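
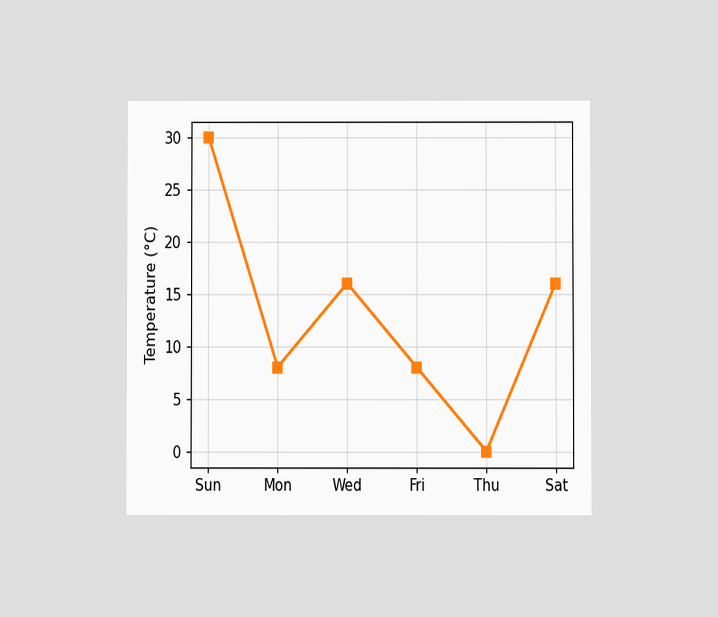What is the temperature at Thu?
0°C

The chart is viewed at a slight angle. At Thu, the line is at 0°C.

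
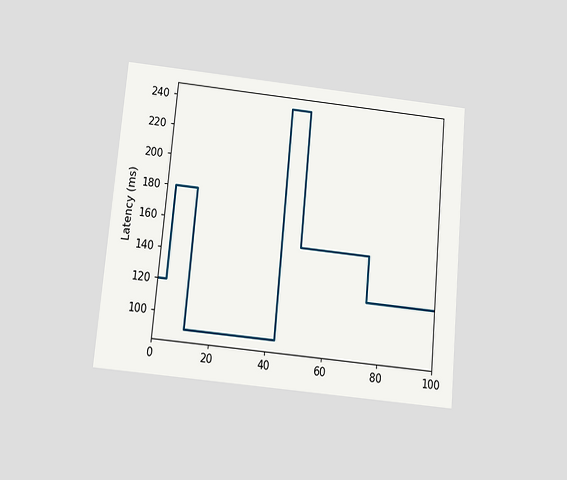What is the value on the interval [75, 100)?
120ms

The chart is tilted about 5° clockwise and viewed slightly from below. On [75, 100) the step sits at 120ms.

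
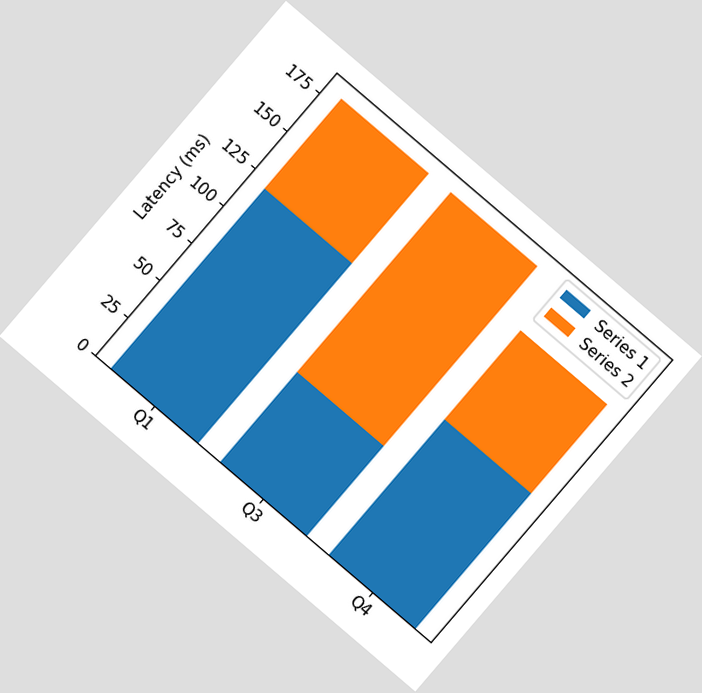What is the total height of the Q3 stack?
180ms

The chart is tilted about 41° clockwise. The Q3 stack's top reaches 180ms on the y-axis.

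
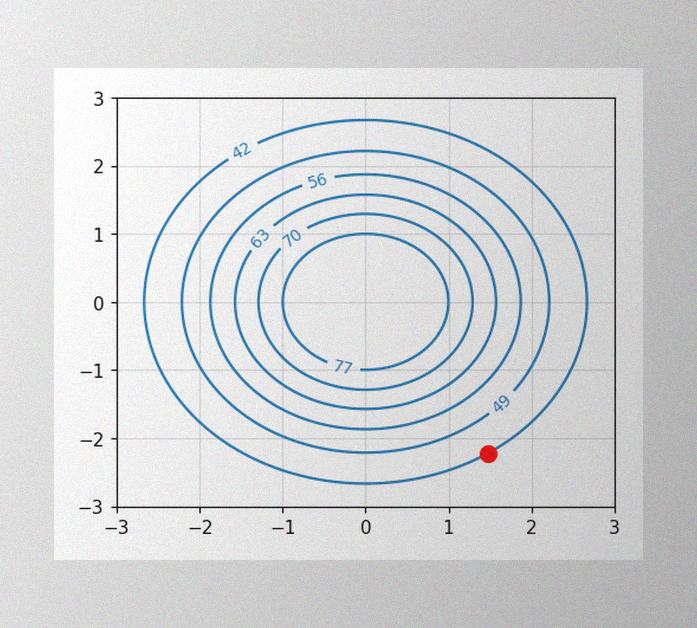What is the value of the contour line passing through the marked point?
42

The image has some photo noise and uneven lighting. The marked point sits on the contour labelled 42.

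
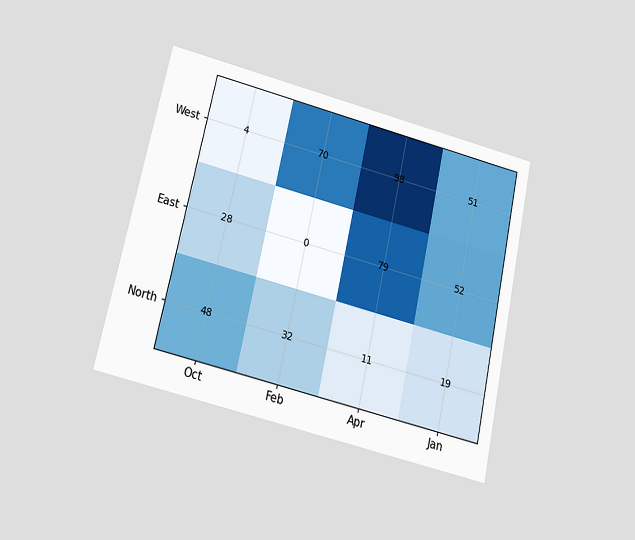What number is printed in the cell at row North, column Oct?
48

The chart is tilted about 12° clockwise and viewed slightly from below. The (North, Oct) cell reads 48.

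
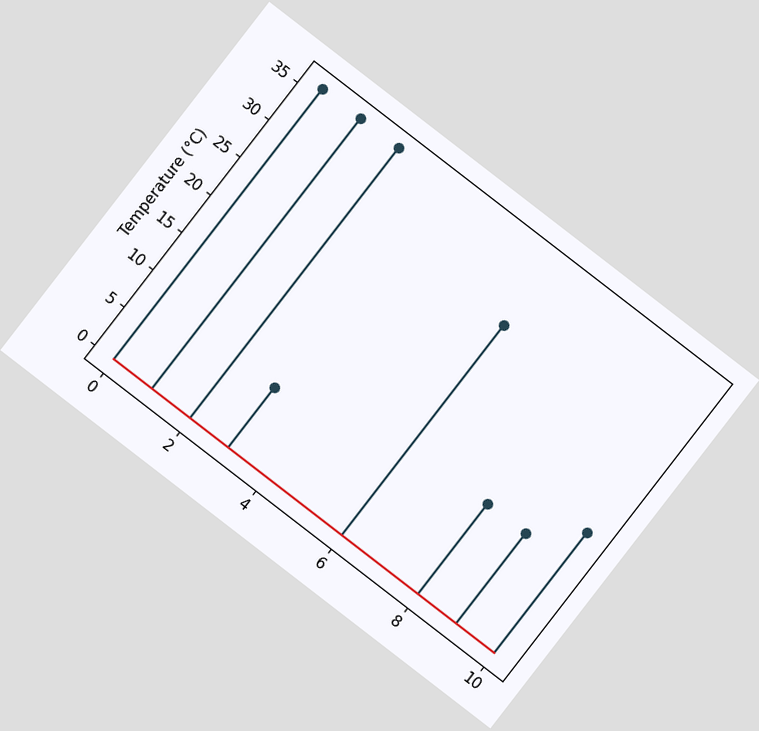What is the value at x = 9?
The chart is tilted about 38° clockwise. The stem at x=9 reaches 12°C.

12°C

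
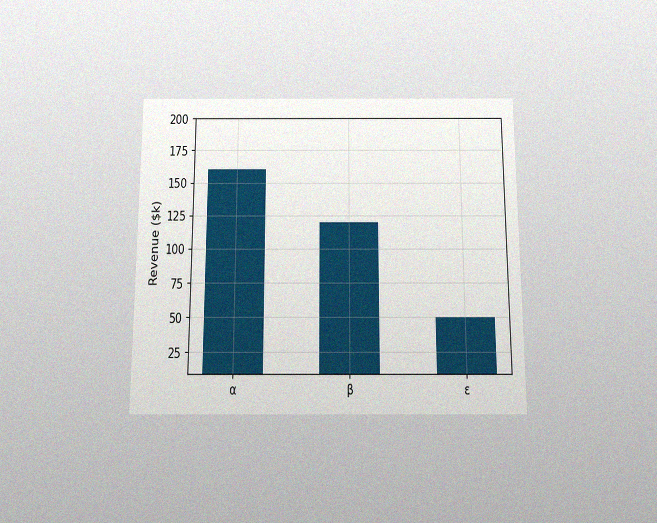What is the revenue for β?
$120k

The chart is viewed slightly from below, with some photo noise. Reading along the chart's y-axis, the β bar reaches $120k.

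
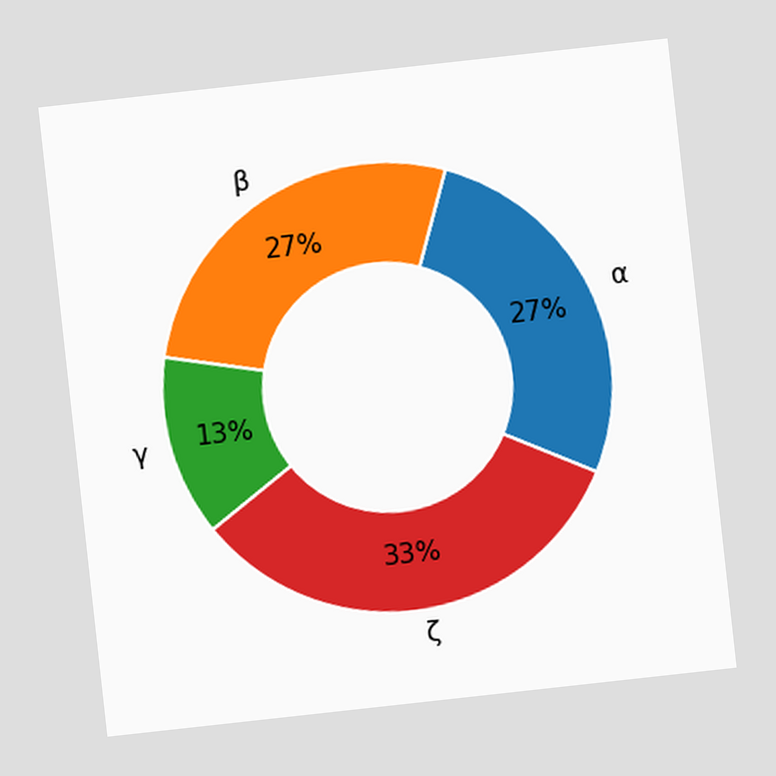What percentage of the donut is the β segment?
27%

The chart is tilted about 6° counter-clockwise. The β segment takes up 27% of the ring.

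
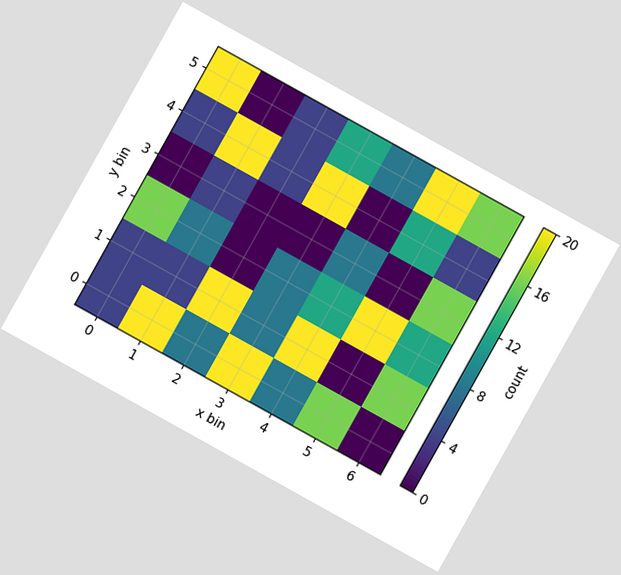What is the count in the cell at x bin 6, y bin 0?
0

The chart is tilted about 29° clockwise. Matching the cell (6, 0) against the colorbar gives 0.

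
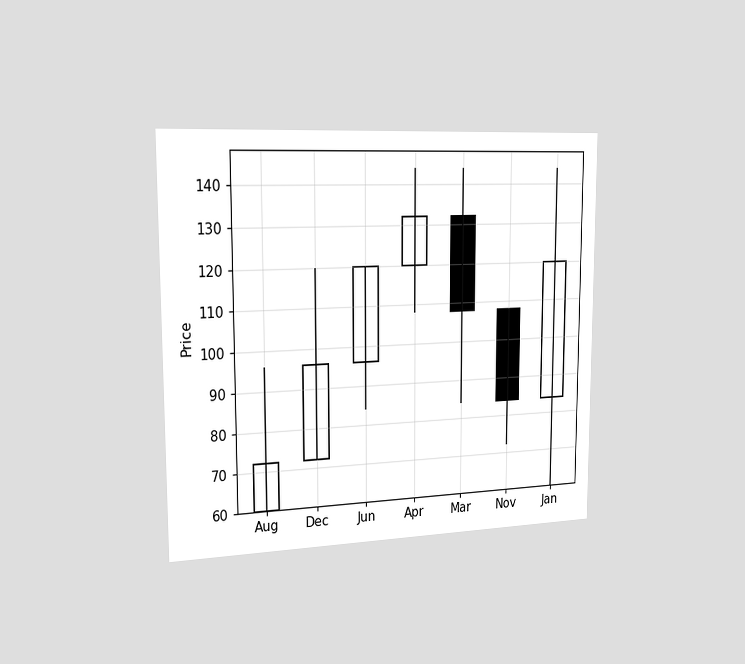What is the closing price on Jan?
120

The chart is viewed slightly from the left. The Jan candle closes at 120.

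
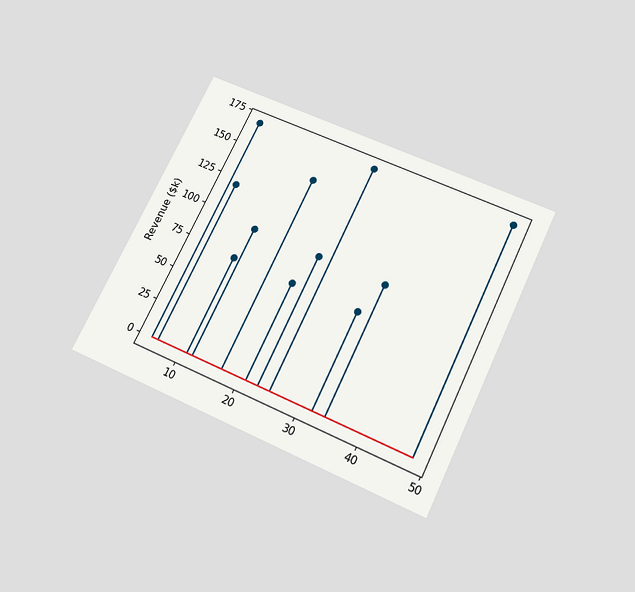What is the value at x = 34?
The chart is tilted about 26° clockwise and viewed slightly from below. The stem at x=34 reaches $96k.

$96k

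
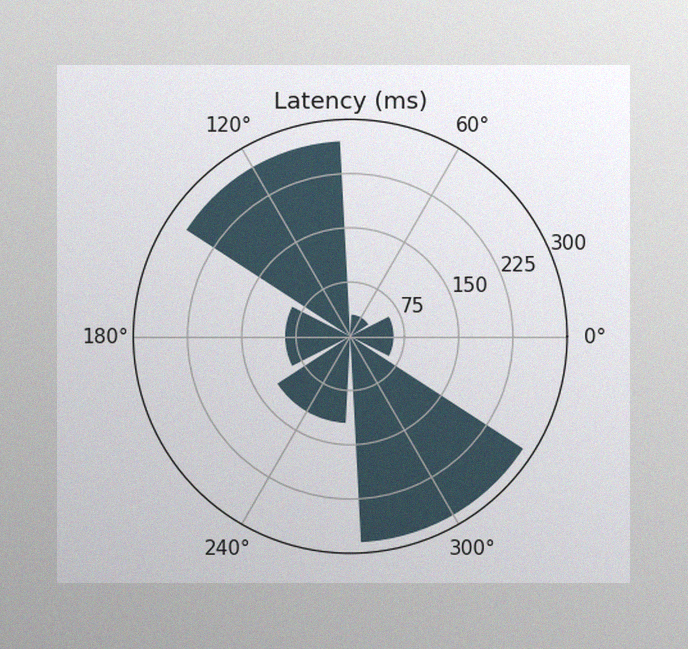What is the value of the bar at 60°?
The image has some photo noise and uneven lighting. The bar at 60° reaches 30ms on the radial axis.

30ms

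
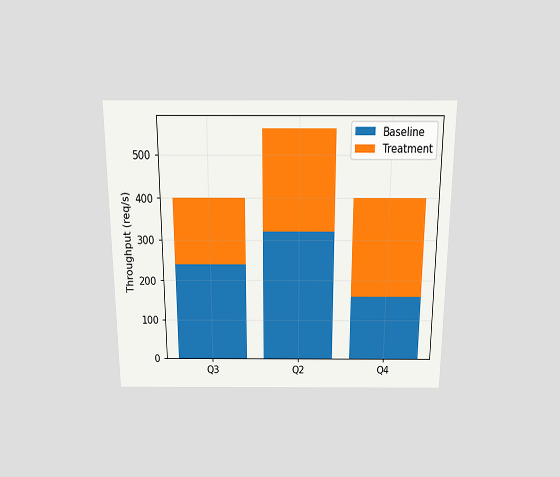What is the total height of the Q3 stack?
The chart is viewed slightly from above. The Q3 stack's top reaches 400req/s on the y-axis.

400req/s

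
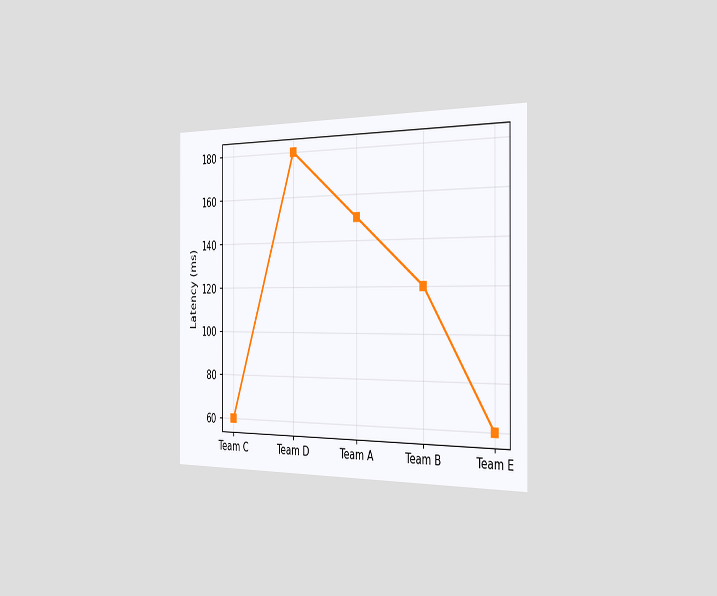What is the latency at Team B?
120ms

The chart is viewed slightly from the right. At Team B, the line is at 120ms.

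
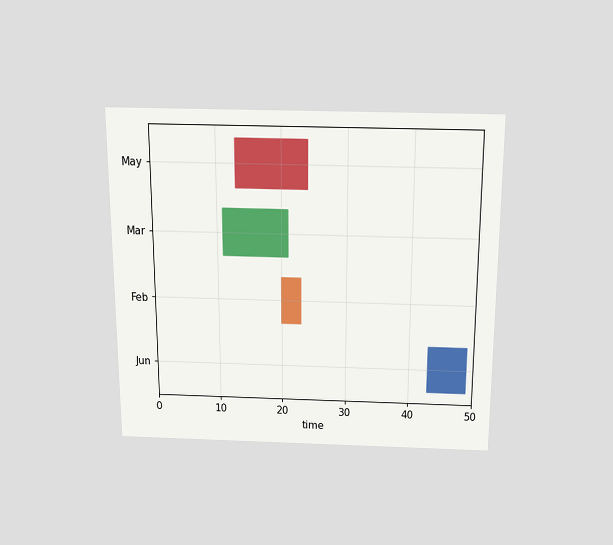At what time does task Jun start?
The chart is viewed slightly from above. The Jun bar begins at t=43.

43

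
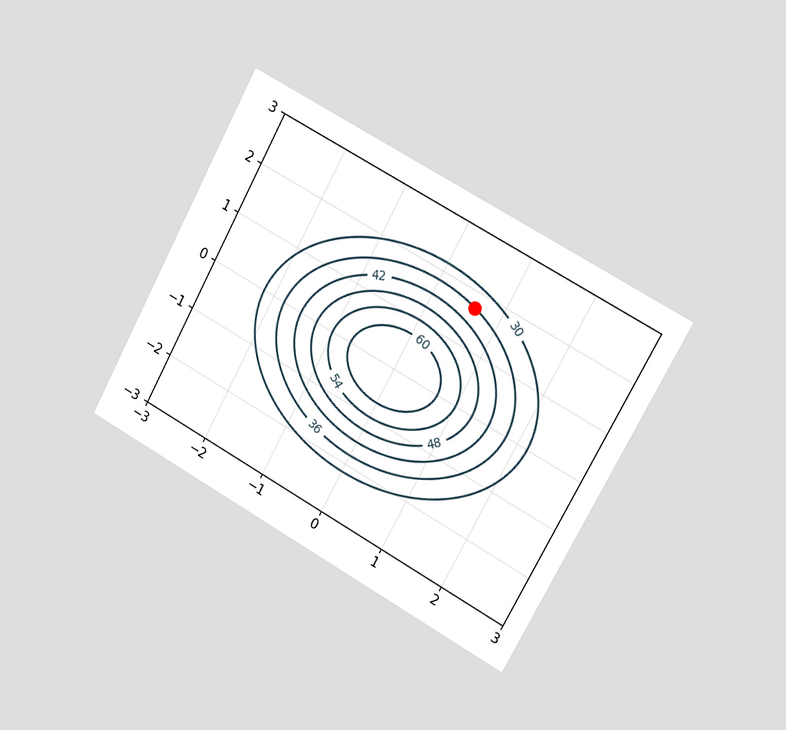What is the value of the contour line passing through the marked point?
The chart is tilted about 29° clockwise and viewed slightly from the right. The marked point sits on the contour labelled 36.

36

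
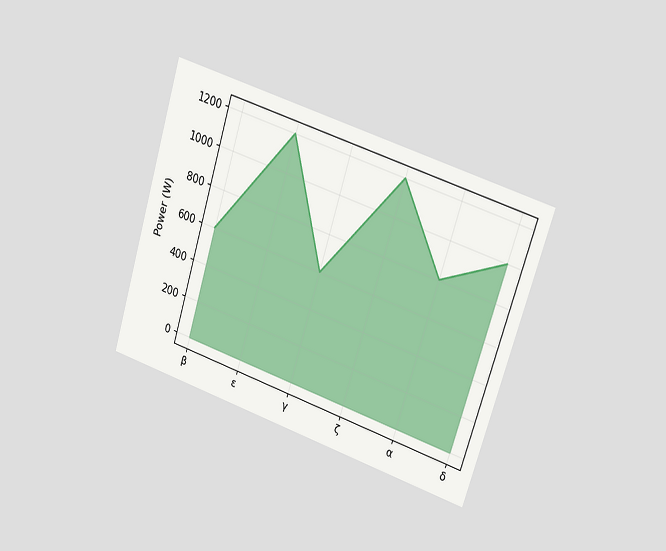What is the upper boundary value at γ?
The chart is tilted about 18° clockwise and viewed at a slight angle. At γ the upper boundary is at 600W.

600W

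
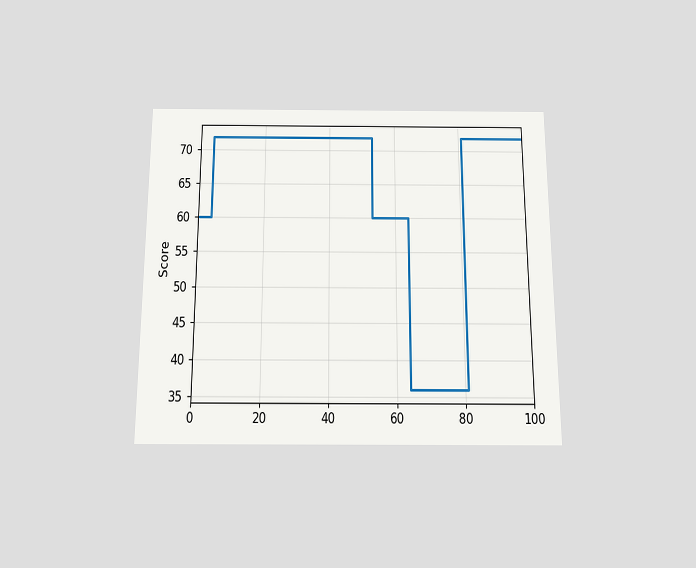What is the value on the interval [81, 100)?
72

The chart is viewed slightly from below. On [81, 100) the step sits at 72.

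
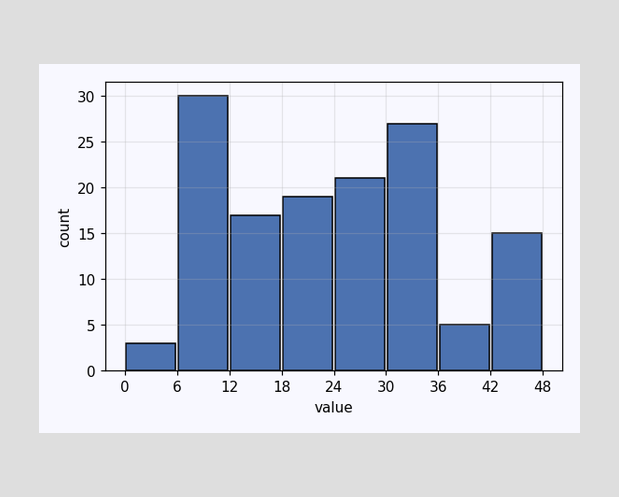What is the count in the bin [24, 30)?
21

The [24, 30) bin has height 21.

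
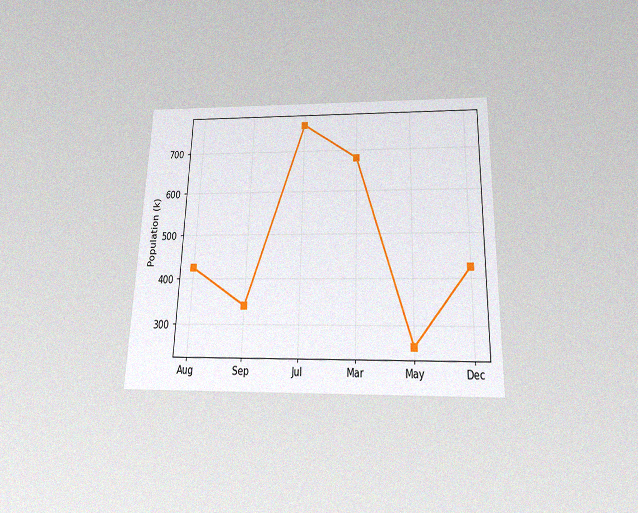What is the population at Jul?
765k

The chart is viewed slightly from below, with some photo noise. At Jul, the line is at 765k.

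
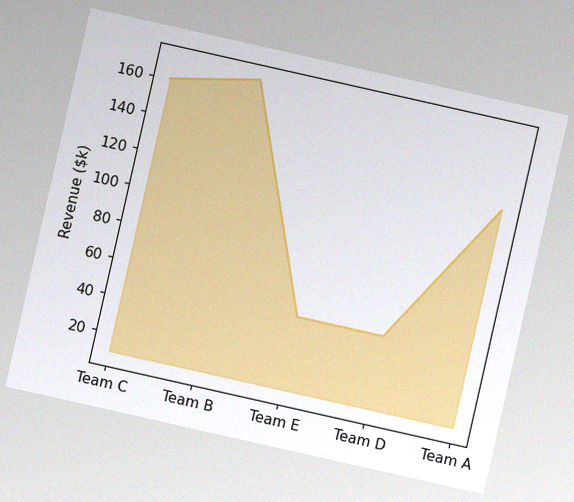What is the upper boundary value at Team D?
$50k

The chart is tilted about 13° clockwise, with some photo noise. At Team D the upper boundary is at $50k.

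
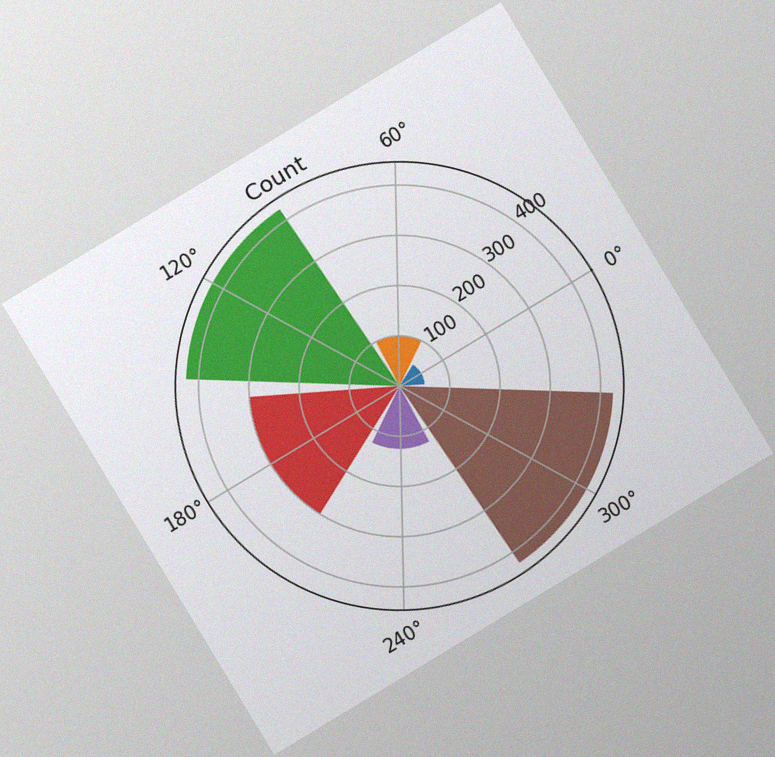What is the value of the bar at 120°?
425

The chart is tilted about 31° counter-clockwise, with some photo noise. The bar at 120° reaches 425 on the radial axis.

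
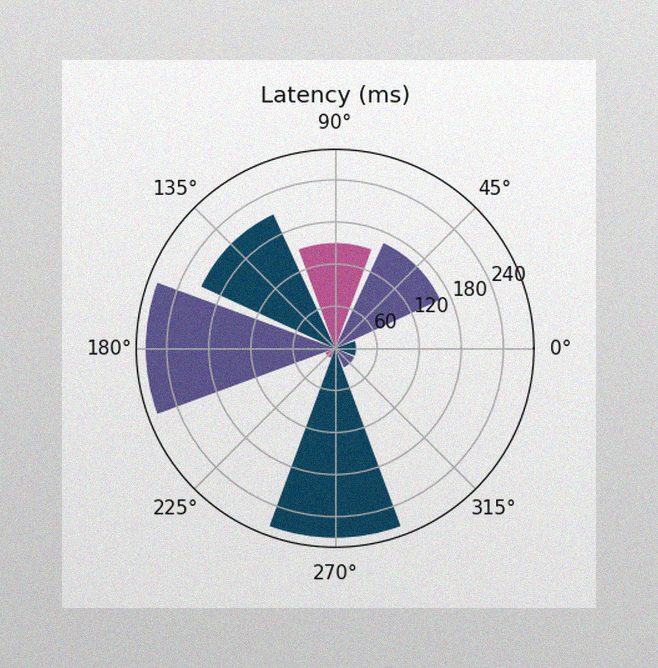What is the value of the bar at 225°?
15ms

The image has some photo noise and uneven lighting. The bar at 225° reaches 15ms on the radial axis.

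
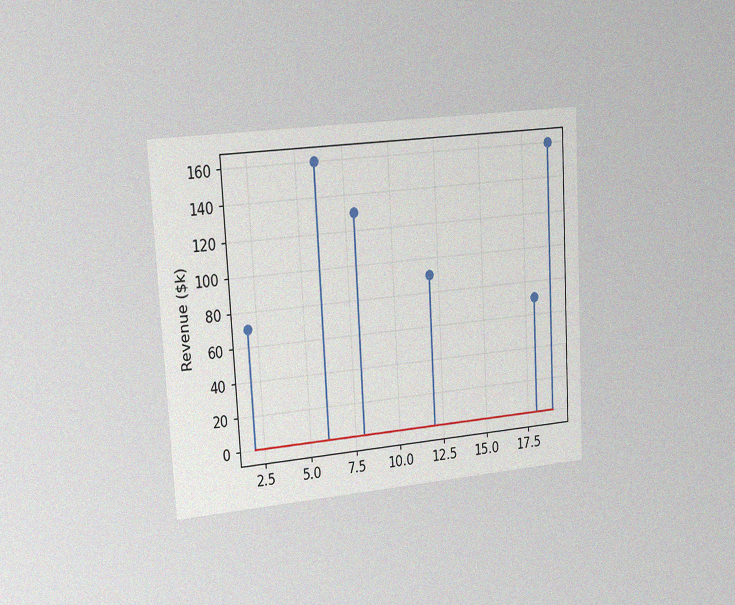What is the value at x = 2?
$70k

The chart is tilted about 3° counter-clockwise and viewed slightly from the left, with some photo noise. The stem at x=2 reaches $70k.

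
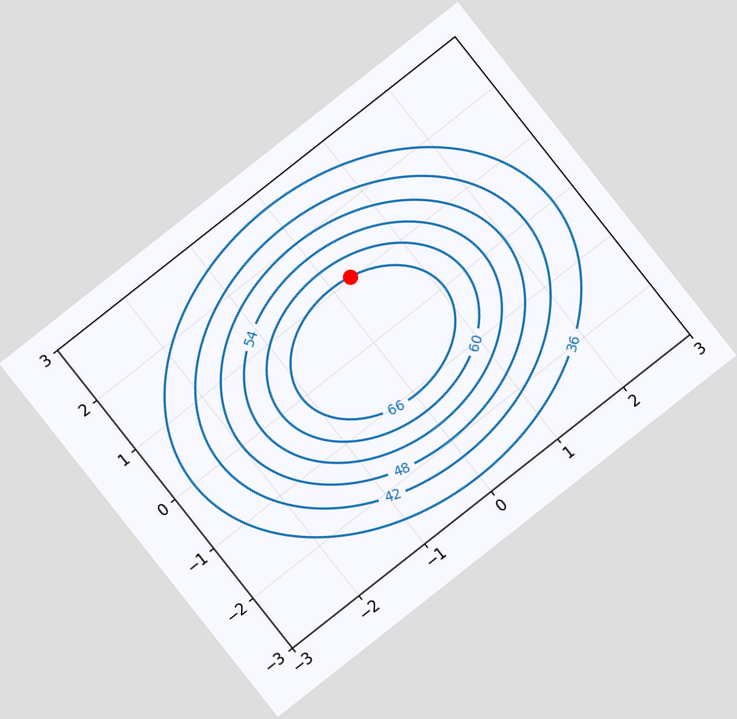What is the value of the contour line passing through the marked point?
66

The chart is tilted about 38° counter-clockwise. The marked point sits on the contour labelled 66.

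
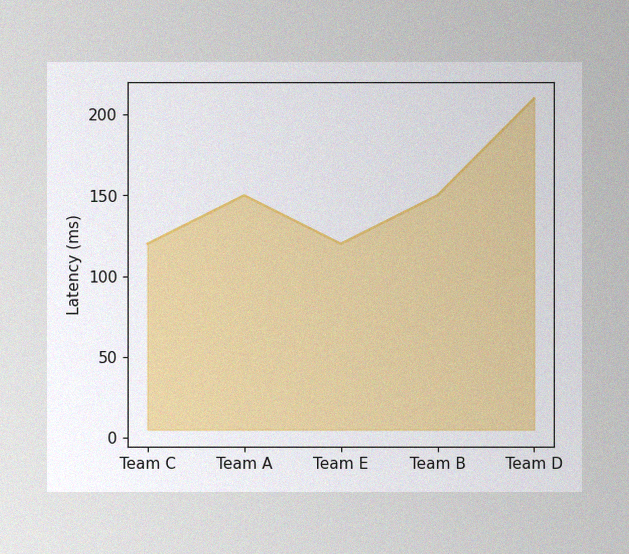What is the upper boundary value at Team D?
210ms

The image has some photo noise and uneven lighting. At Team D the upper boundary is at 210ms.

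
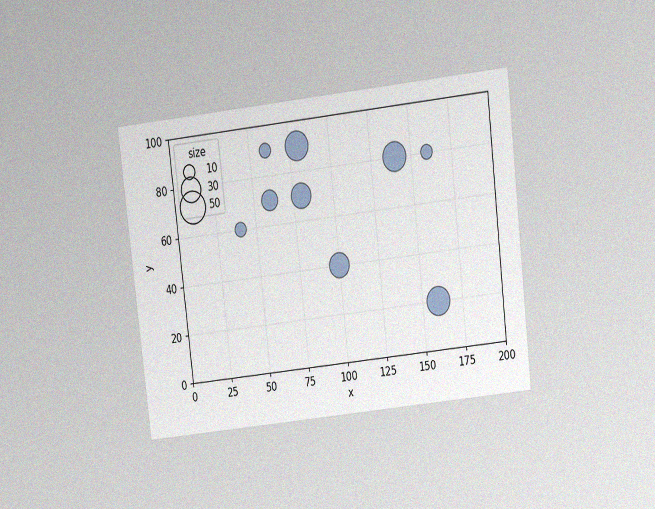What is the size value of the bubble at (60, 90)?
The chart is tilted about 7° counter-clockwise and viewed slightly from above, with some photo noise. Matching the bubble at (60, 90) against the size legend gives 10.

10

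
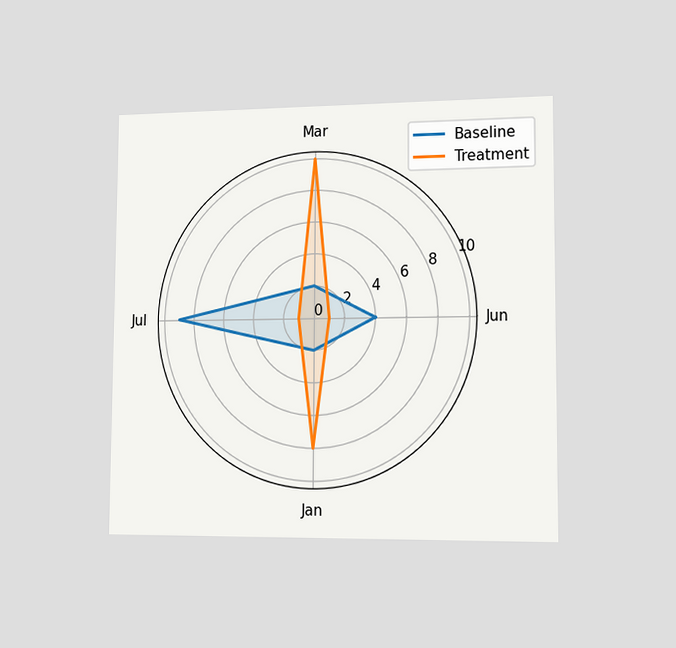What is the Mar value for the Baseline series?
The chart is viewed slightly from the right. On the Mar axis, Baseline reaches 2.

2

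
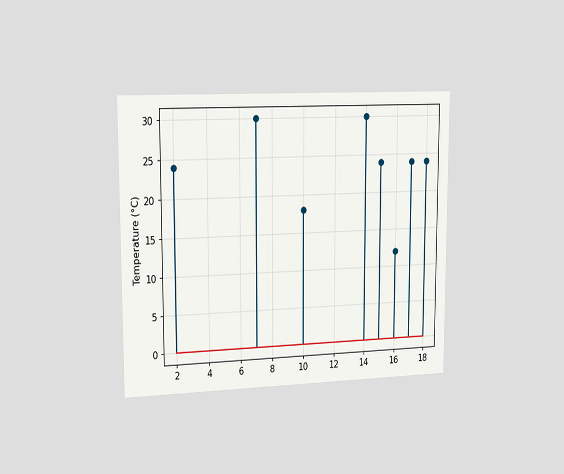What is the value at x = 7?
30°C

The chart is viewed slightly from the left. The stem at x=7 reaches 30°C.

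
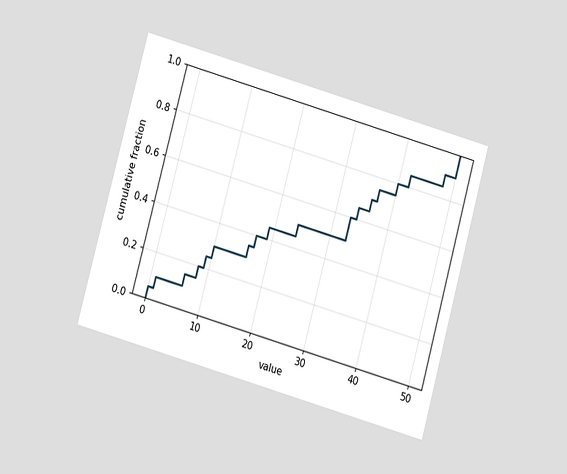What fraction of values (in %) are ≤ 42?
The chart is tilted about 16° clockwise and viewed at a slight angle. At x=42 the ECDF step is at 85%.

85%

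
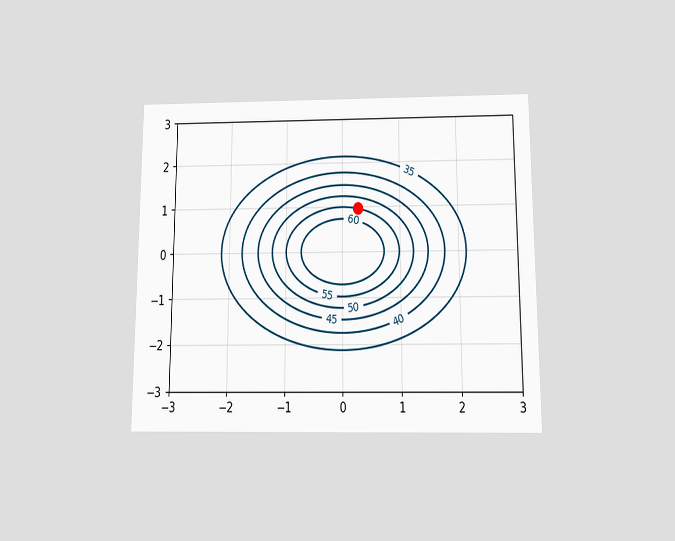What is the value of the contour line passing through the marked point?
The chart is viewed slightly from below. The marked point sits on the contour labelled 55.

55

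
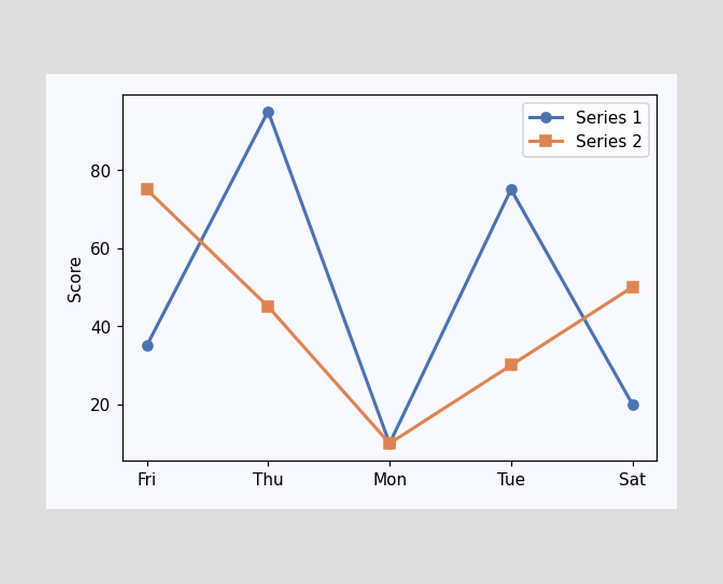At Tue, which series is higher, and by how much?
At Tue, Series 1 sits above the other line by 45.

Series 1, by 45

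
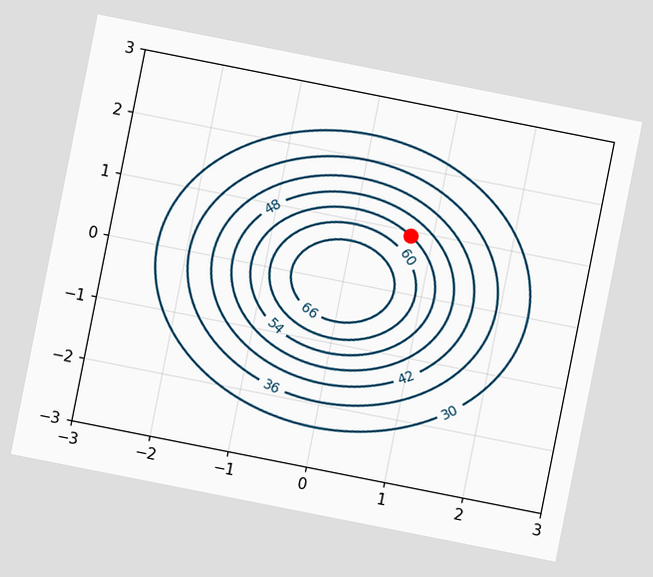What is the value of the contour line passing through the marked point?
The chart is tilted about 11° clockwise. The marked point sits on the contour labelled 54.

54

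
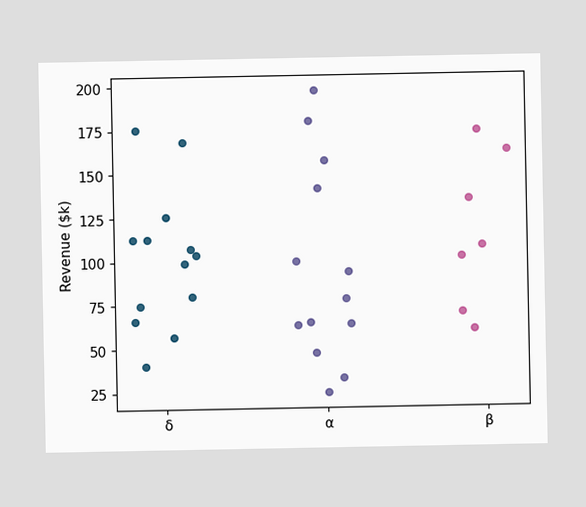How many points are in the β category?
Counting the markers in the β column gives 7.

7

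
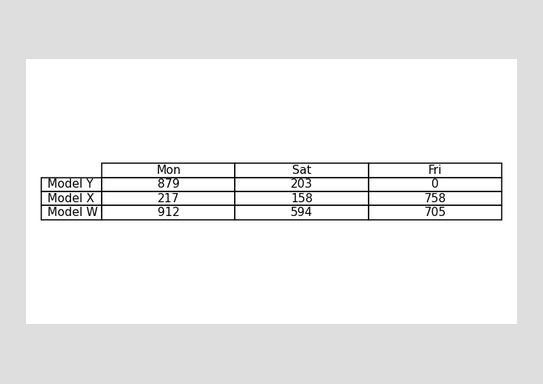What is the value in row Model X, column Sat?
158

The (Model X, Sat) cell reads 158.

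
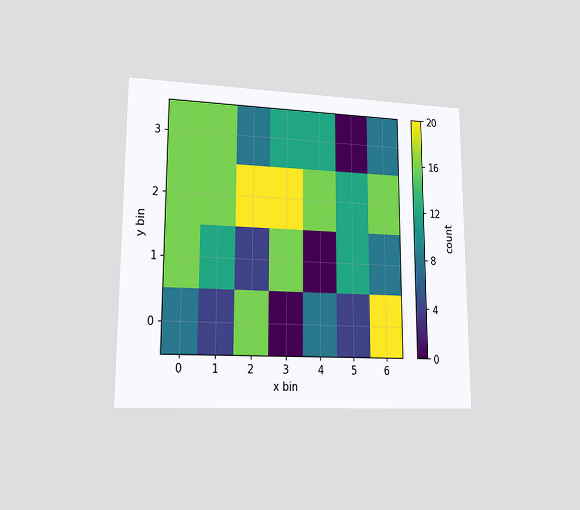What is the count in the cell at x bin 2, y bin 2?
The chart is viewed at a slight angle. Matching the cell (2, 2) against the colorbar gives 20.

20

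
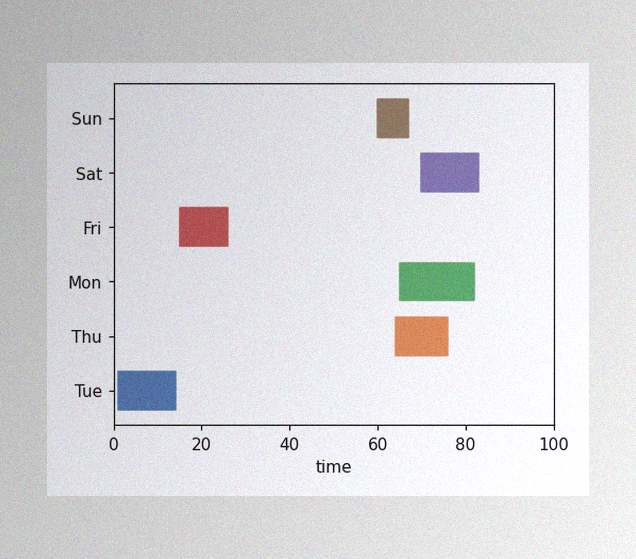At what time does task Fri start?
The image has some photo noise and uneven lighting. The Fri bar begins at t=15.

15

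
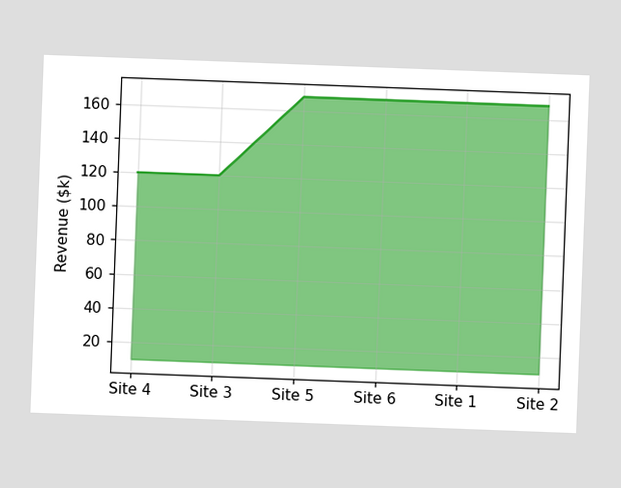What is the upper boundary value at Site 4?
$120k

The chart is tilted about 2° clockwise. At Site 4 the upper boundary is at $120k.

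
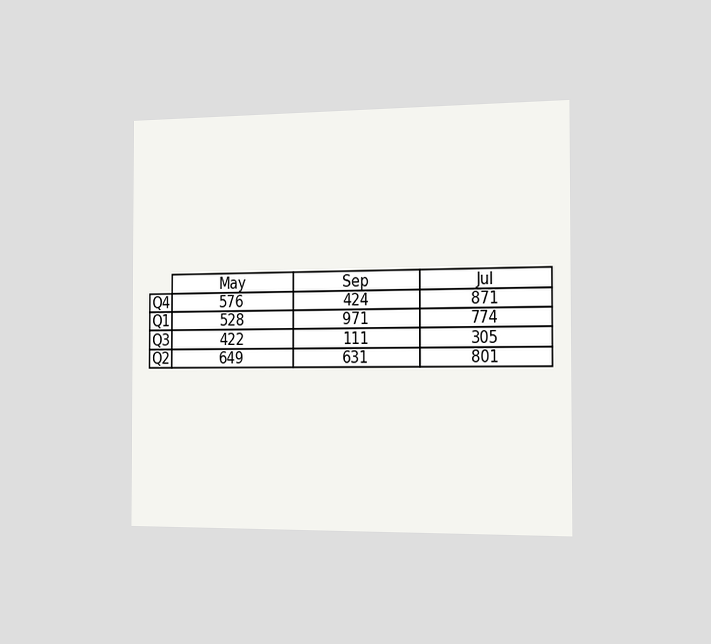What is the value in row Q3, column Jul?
305

The chart is viewed slightly from the right. The (Q3, Jul) cell reads 305.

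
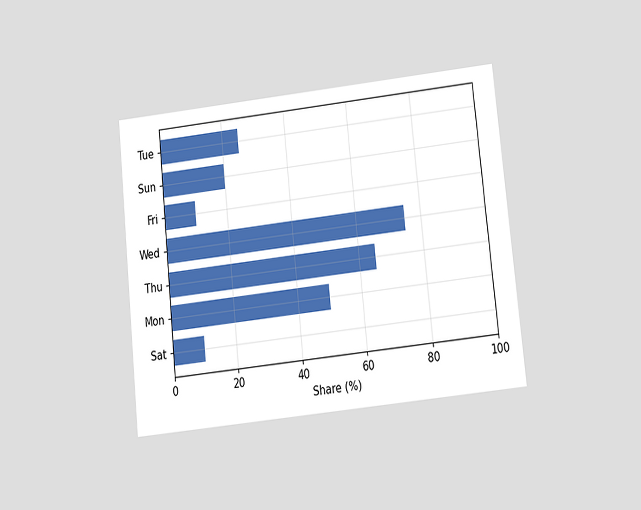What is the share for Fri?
10%

The chart is tilted about 6° counter-clockwise and viewed at a slight angle. Reading along the chart's x-axis, the Fri bar reaches 10%.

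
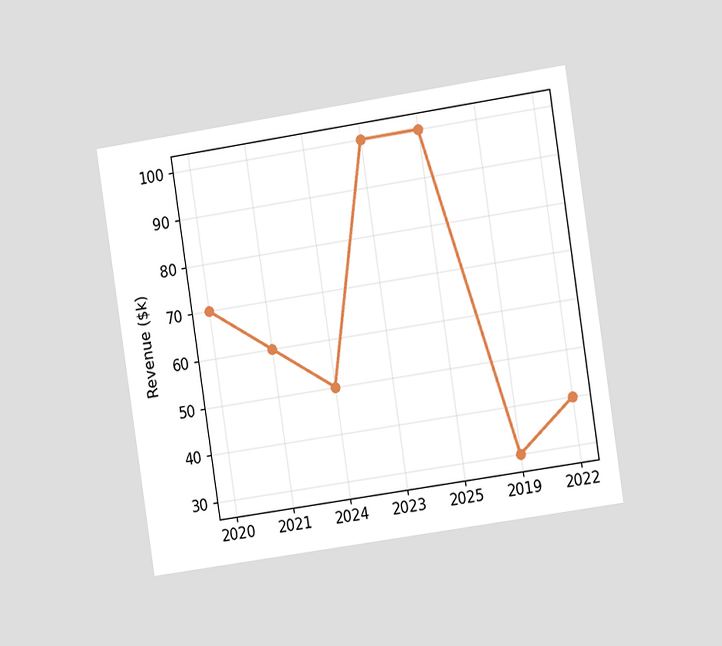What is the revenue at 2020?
The chart is tilted about 9° counter-clockwise and viewed slightly from the right. At 2020, the line is at $70k.

$70k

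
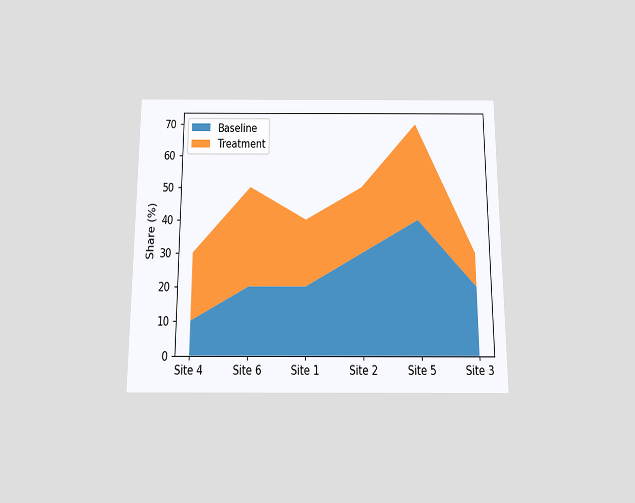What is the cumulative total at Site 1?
40%

The chart is viewed slightly from below. The stacked total at Site 1 reaches 40%.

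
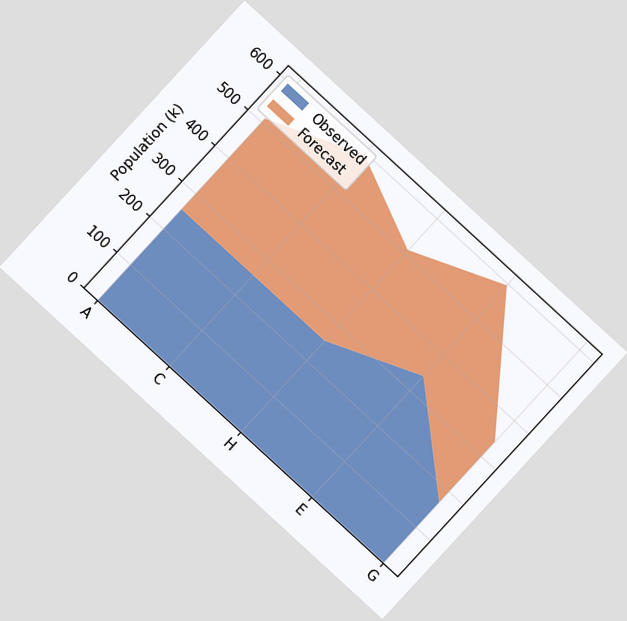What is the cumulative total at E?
The chart is tilted about 43° clockwise. The stacked total at E reaches 595k.

595k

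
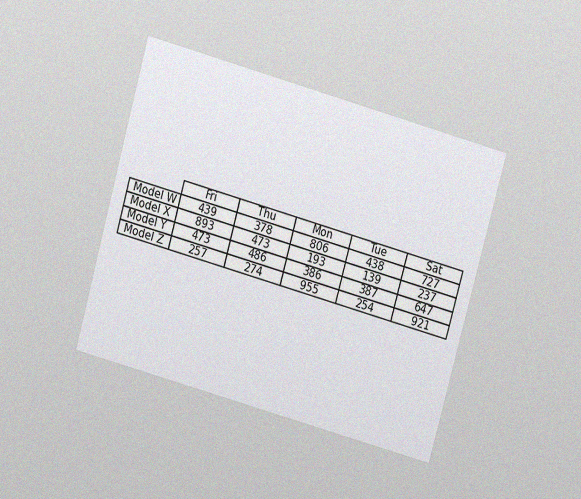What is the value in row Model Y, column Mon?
386

The chart is tilted about 16° clockwise and viewed slightly from above, with some photo noise. The (Model Y, Mon) cell reads 386.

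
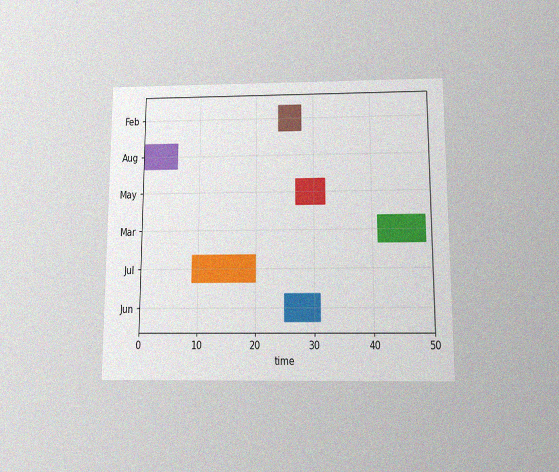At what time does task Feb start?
24

The chart is viewed slightly from below, with some photo noise. The Feb bar begins at t=24.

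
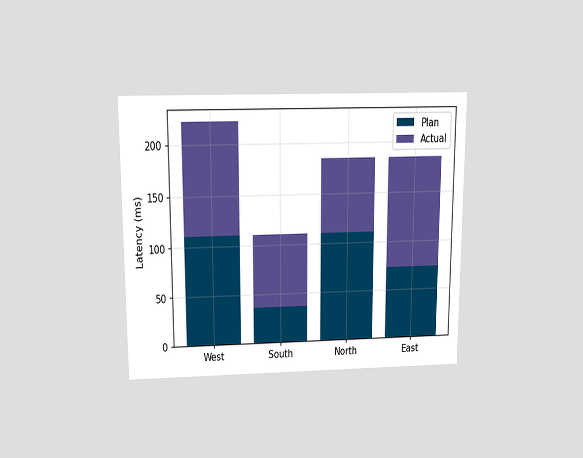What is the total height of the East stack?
185ms

The chart is viewed slightly from above. The East stack's top reaches 185ms on the y-axis.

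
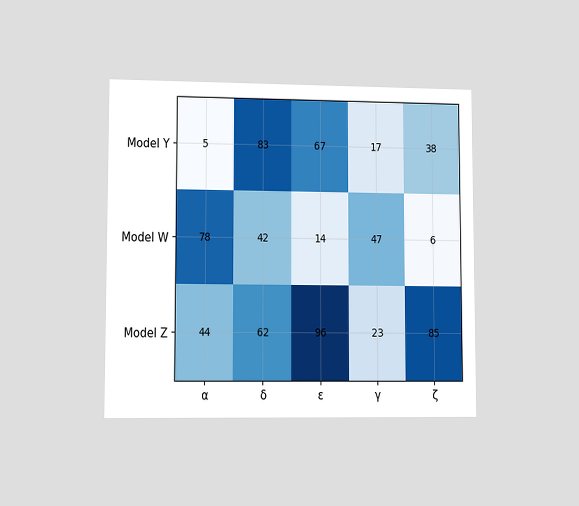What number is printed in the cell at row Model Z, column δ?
The chart is viewed at a slight angle. The (Model Z, δ) cell reads 62.

62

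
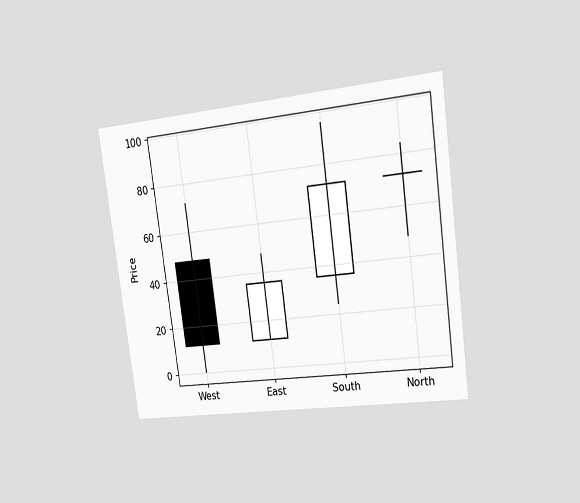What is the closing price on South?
The chart is tilted about 8° counter-clockwise and viewed slightly from the right. The South candle closes at 72.

72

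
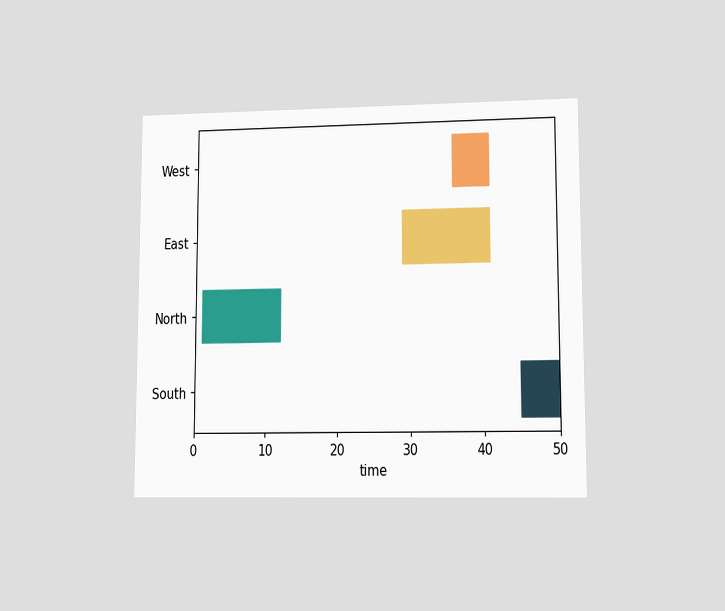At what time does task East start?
29

The chart is viewed at a slight angle. The East bar begins at t=29.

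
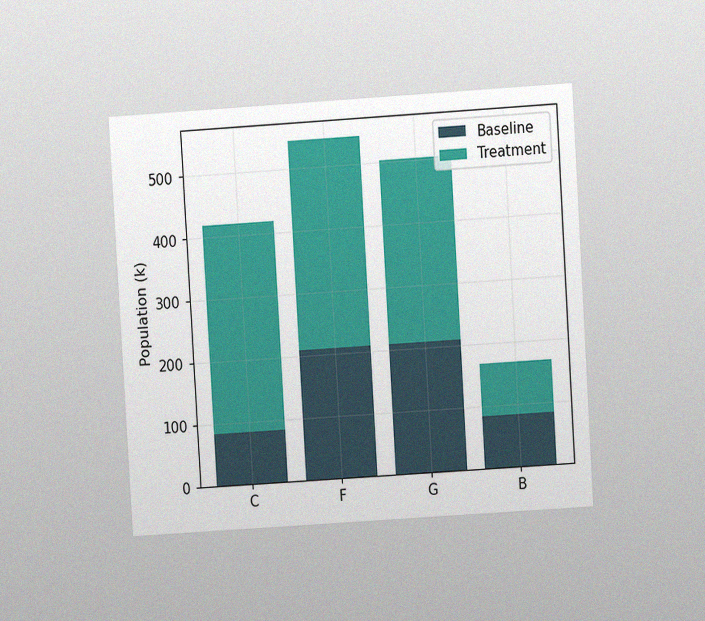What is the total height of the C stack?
420k

The chart is tilted about 4° counter-clockwise and viewed at a slight angle, with some photo noise. The C stack's top reaches 420k on the y-axis.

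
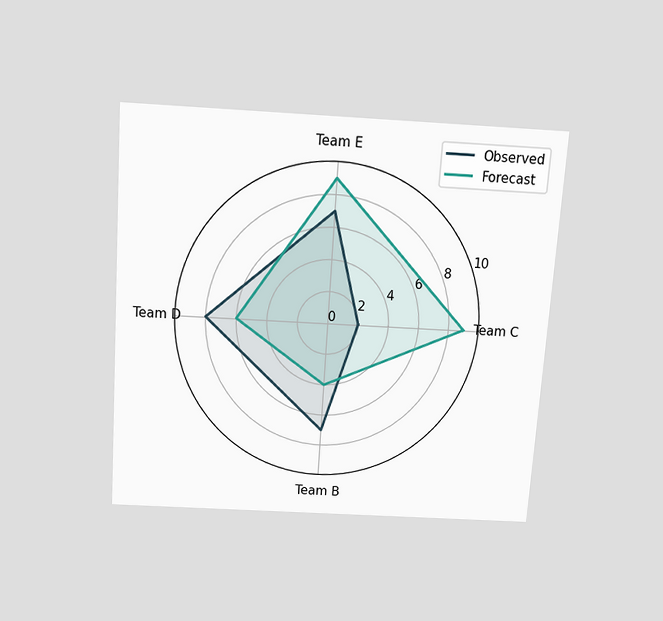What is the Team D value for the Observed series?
8

The chart is tilted about 4° clockwise and viewed slightly from above. On the Team D axis, Observed reaches 8.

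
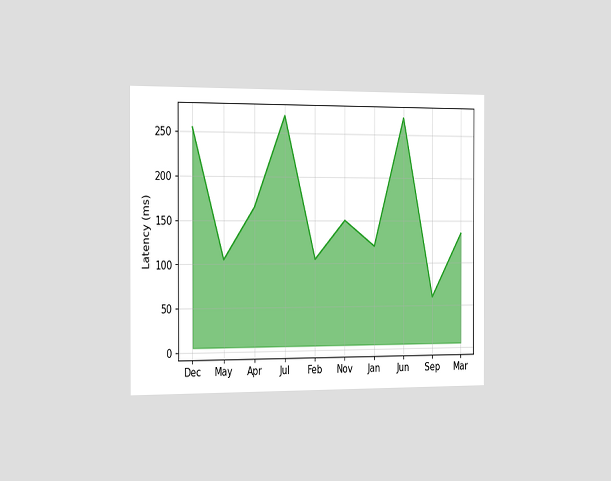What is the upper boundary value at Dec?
The chart is viewed slightly from the left. At Dec the upper boundary is at 255ms.

255ms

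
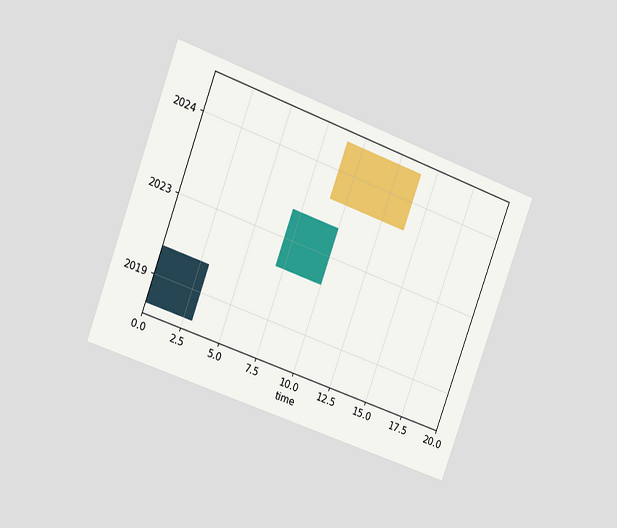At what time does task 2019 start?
The chart is tilted about 20° clockwise and viewed at a slight angle. The 2019 bar begins at t=0.

0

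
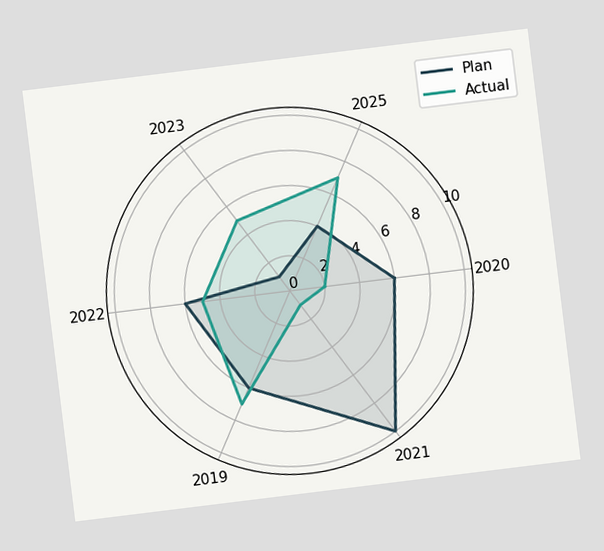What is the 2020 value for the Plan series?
6

The chart is tilted about 7° counter-clockwise. On the 2020 axis, Plan reaches 6.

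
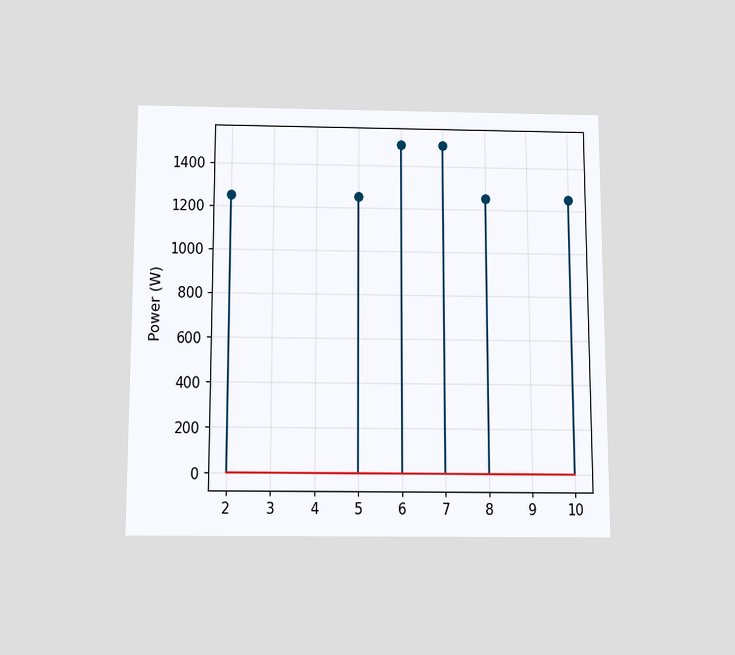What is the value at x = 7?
The chart is viewed slightly from below. The stem at x=7 reaches 1500W.

1500W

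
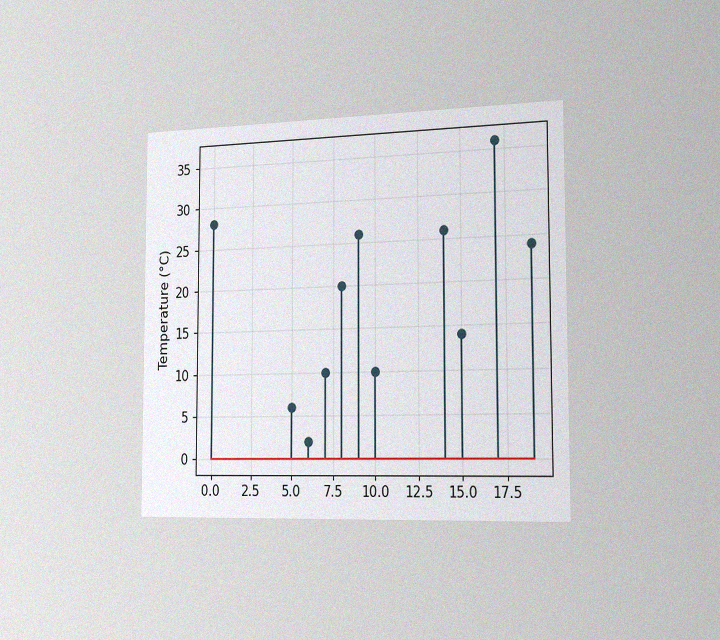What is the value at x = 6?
The chart is viewed slightly from the right, with some photo noise. The stem at x=6 reaches 2°C.

2°C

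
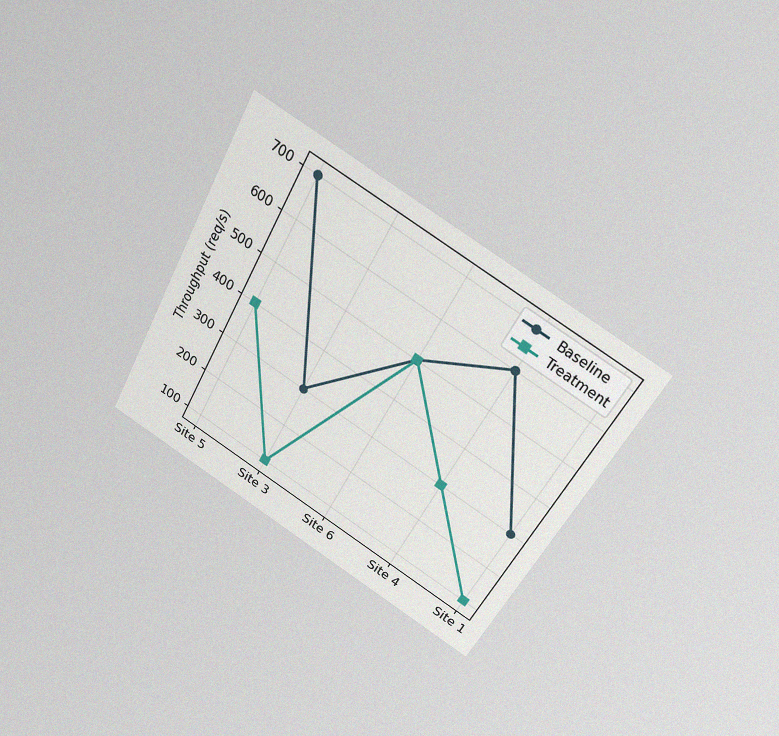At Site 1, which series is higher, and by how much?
The chart is tilted about 29° clockwise and viewed slightly from above, with some photo noise. At Site 1, Baseline sits above the other line by 200req/s.

Baseline, by 200req/s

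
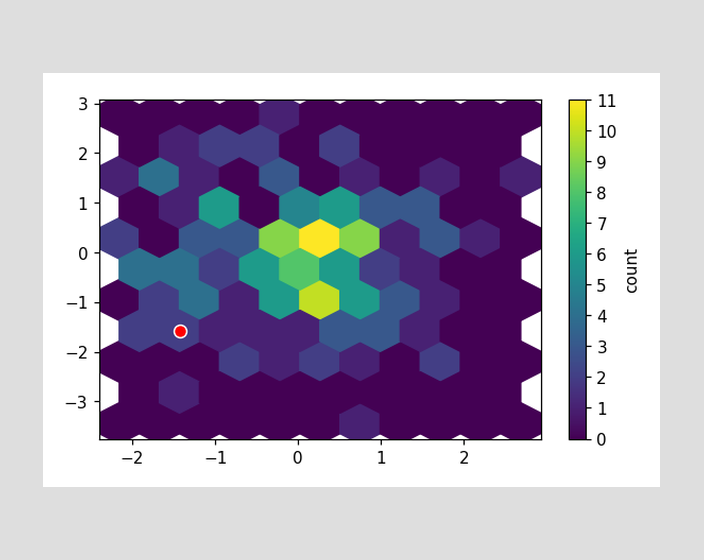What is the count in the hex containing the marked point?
2

The marked hex reads 2 on the colorbar.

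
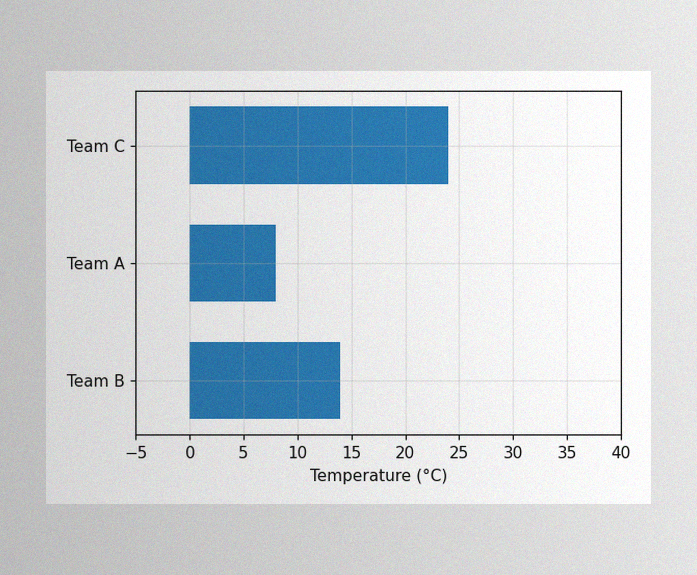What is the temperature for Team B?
The image has some photo noise and uneven lighting. Reading along the chart's x-axis, the Team B bar reaches 14°C.

14°C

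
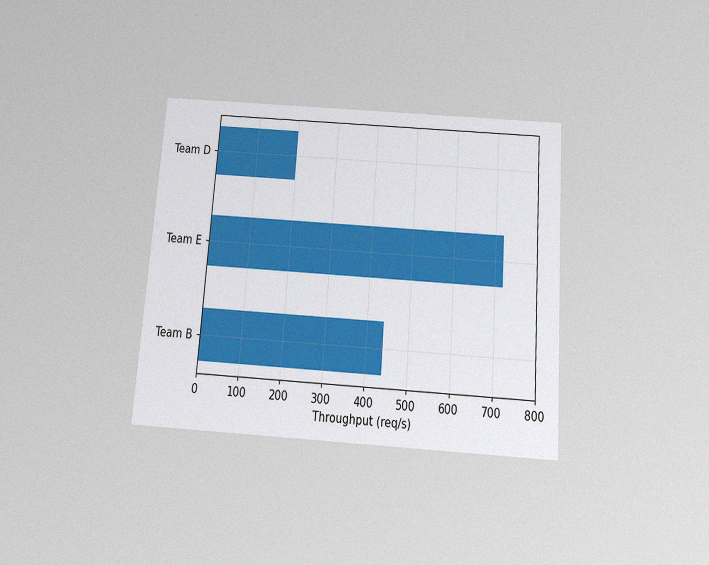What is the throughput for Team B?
440req/s

The chart is tilted about 4° clockwise and viewed slightly from below, with some photo noise. Reading along the chart's x-axis, the Team B bar reaches 440req/s.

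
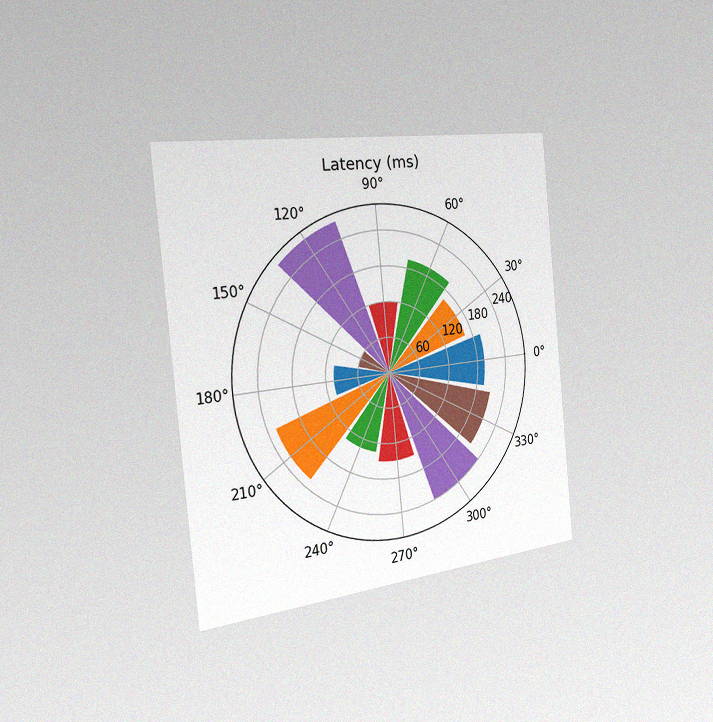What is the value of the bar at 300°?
240ms

The chart is tilted about 6° counter-clockwise and viewed slightly from the left, with some photo noise. The bar at 300° reaches 240ms on the radial axis.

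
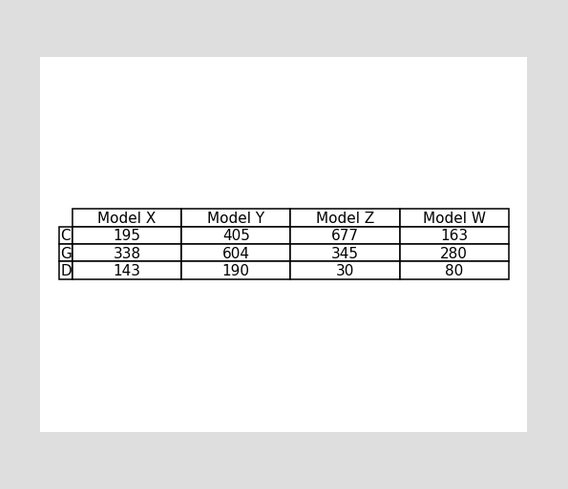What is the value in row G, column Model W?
280

The (G, Model W) cell reads 280.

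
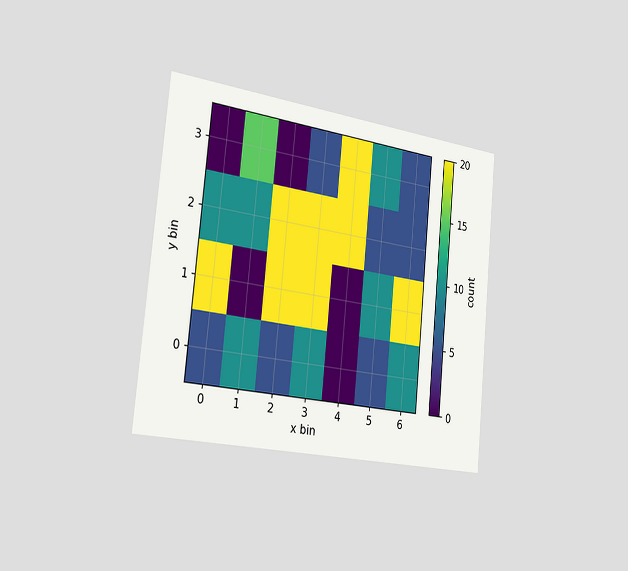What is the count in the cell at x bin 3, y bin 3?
The chart is tilted about 5° clockwise and viewed slightly from the left. Matching the cell (3, 3) against the colorbar gives 5.

5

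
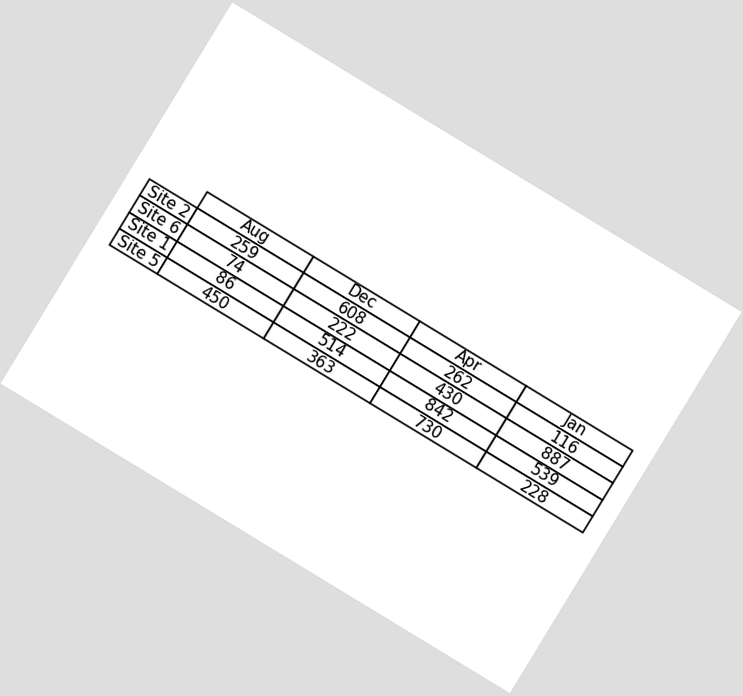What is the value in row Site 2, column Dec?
608

The chart is tilted about 31° clockwise. The (Site 2, Dec) cell reads 608.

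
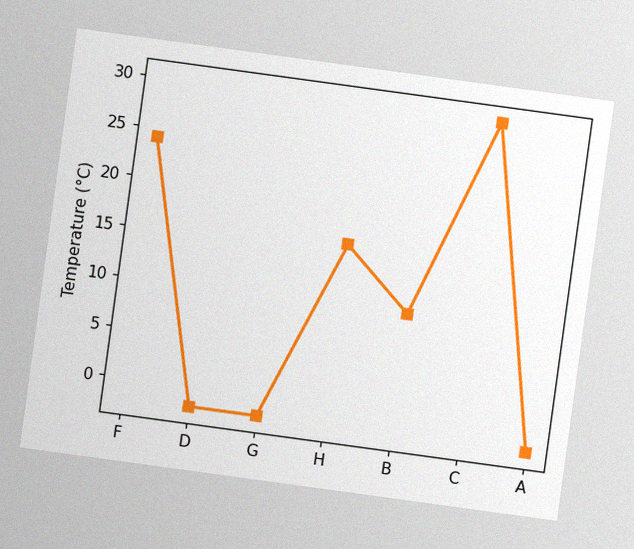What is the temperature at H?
The chart is tilted about 8° clockwise, with some photo noise. At H, the line is at 16°C.

16°C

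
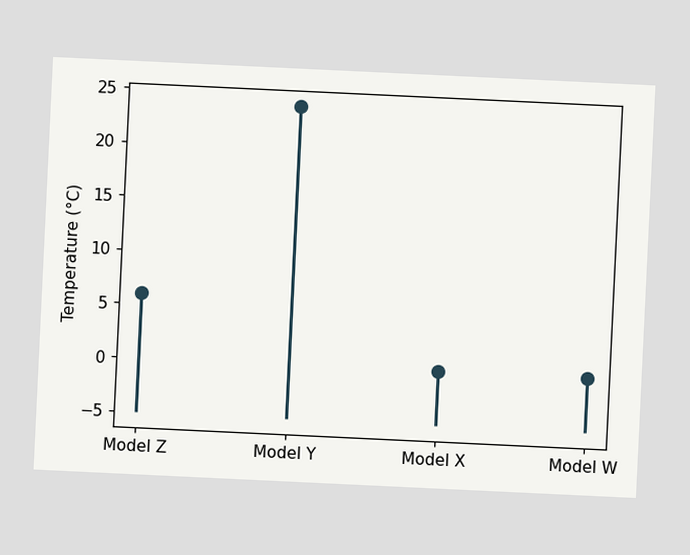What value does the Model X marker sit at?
The chart is tilted about 3° clockwise. The Model X marker sits at 0°C.

0°C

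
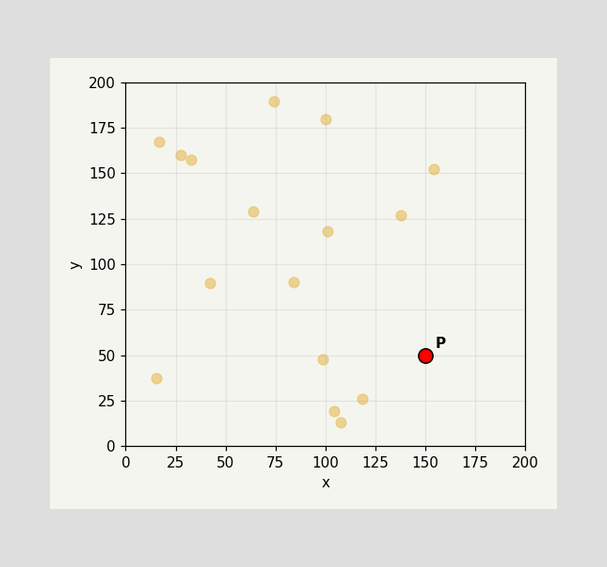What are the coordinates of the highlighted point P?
(150, 50)

Following the gridlines from P to each axis, P sits at (150, 50).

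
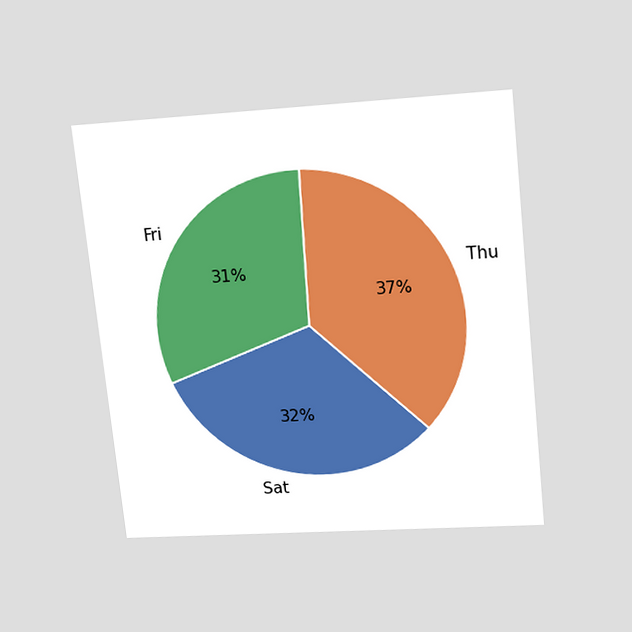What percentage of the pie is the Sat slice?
32%

The chart is tilted about 6° counter-clockwise and viewed slightly from above. The Sat slice takes up 32% of the pie.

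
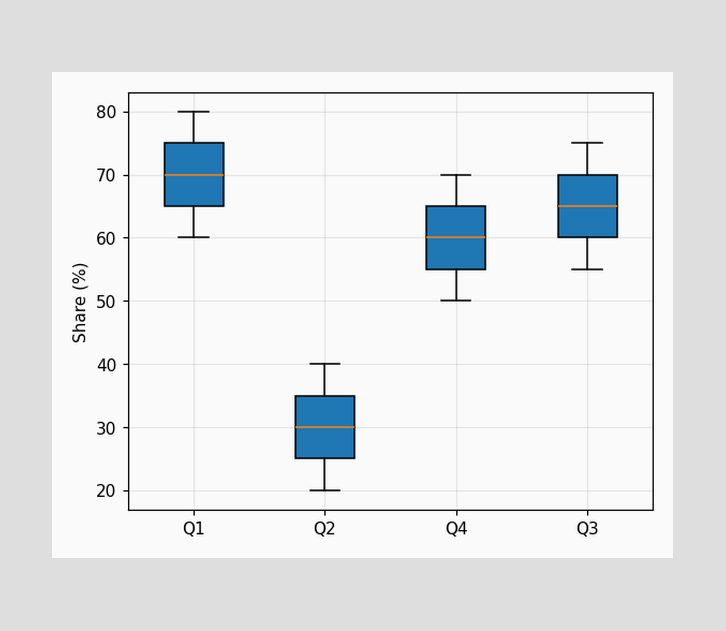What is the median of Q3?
65%

The median line in the Q3 box sits at 65%.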